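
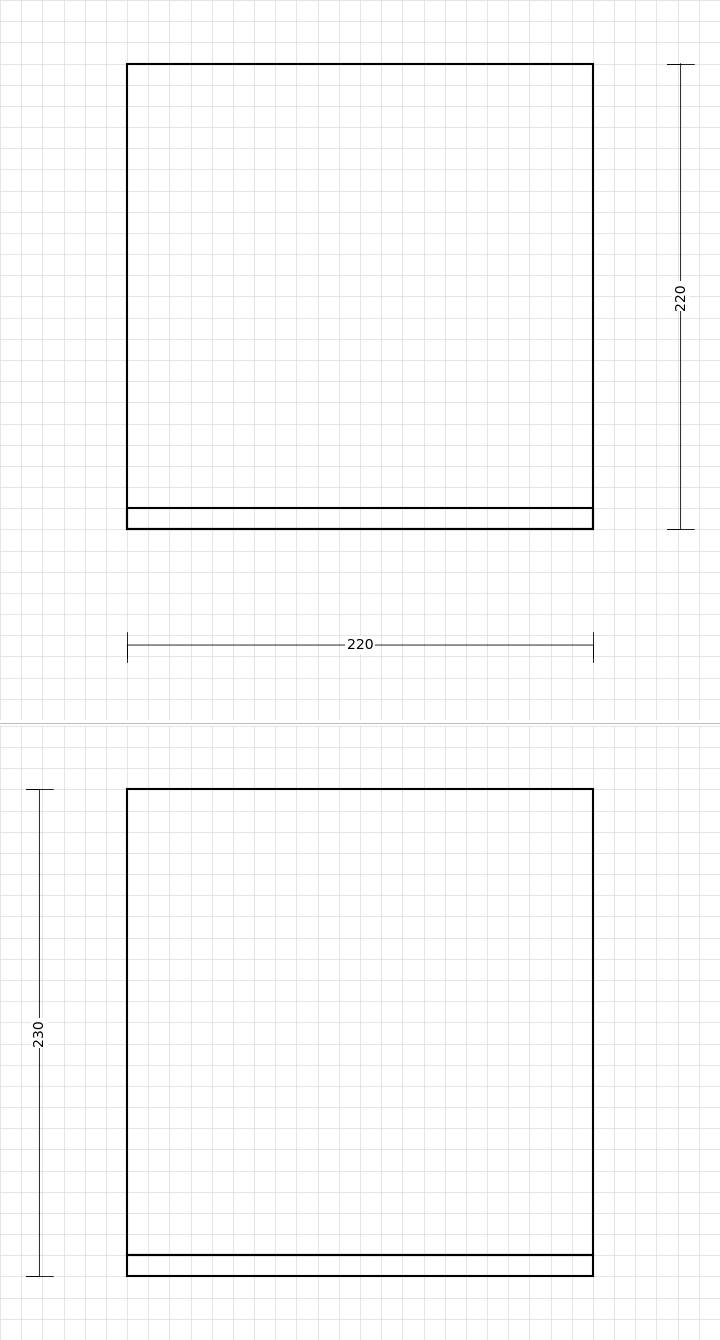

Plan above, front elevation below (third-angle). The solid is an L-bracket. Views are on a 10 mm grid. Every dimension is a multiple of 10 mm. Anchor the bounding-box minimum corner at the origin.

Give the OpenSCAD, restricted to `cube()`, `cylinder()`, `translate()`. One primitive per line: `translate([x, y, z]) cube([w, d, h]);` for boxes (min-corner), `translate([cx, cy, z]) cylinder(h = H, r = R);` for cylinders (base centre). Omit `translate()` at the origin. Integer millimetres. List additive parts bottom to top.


cube([220, 220, 10]);
translate([0, 0, 10]) cube([220, 10, 220]);


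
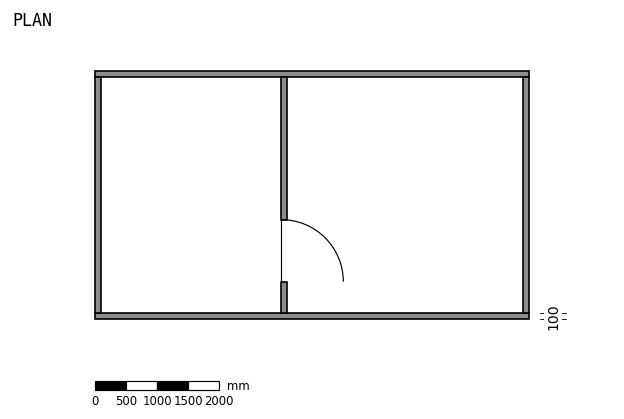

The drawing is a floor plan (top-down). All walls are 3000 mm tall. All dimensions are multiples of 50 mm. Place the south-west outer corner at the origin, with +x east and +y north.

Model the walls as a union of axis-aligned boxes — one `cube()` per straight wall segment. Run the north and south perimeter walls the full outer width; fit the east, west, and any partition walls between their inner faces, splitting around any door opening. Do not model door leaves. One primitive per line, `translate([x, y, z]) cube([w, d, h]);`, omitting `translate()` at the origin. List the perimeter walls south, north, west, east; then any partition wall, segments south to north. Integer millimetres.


cube([7000, 100, 3000]);
translate([0, 3900, 0]) cube([7000, 100, 3000]);
translate([0, 100, 0]) cube([100, 3800, 3000]);
translate([6900, 100, 0]) cube([100, 3800, 3000]);
translate([3000, 100, 0]) cube([100, 500, 3000]);
translate([3000, 1600, 0]) cube([100, 2300, 3000]);


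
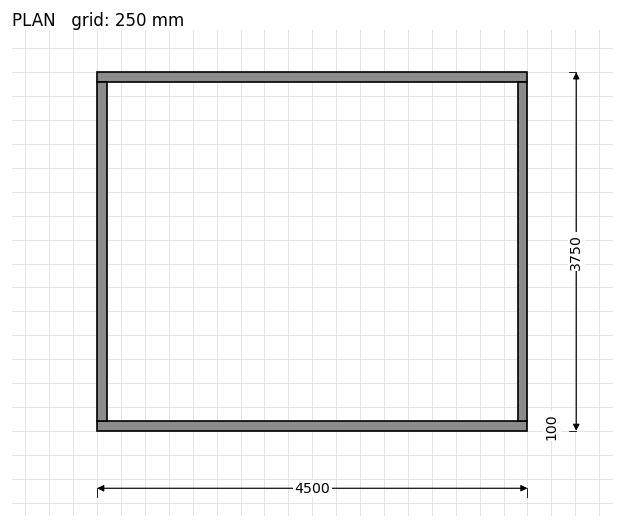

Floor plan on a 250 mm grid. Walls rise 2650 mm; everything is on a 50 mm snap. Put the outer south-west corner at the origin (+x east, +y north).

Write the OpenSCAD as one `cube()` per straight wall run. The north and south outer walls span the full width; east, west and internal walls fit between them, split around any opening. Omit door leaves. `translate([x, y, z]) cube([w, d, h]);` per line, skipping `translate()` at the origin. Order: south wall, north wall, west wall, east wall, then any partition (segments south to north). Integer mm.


cube([4500, 100, 2650]);
translate([0, 3650, 0]) cube([4500, 100, 2650]);
translate([0, 100, 0]) cube([100, 3550, 2650]);
translate([4400, 100, 0]) cube([100, 3550, 2650]);


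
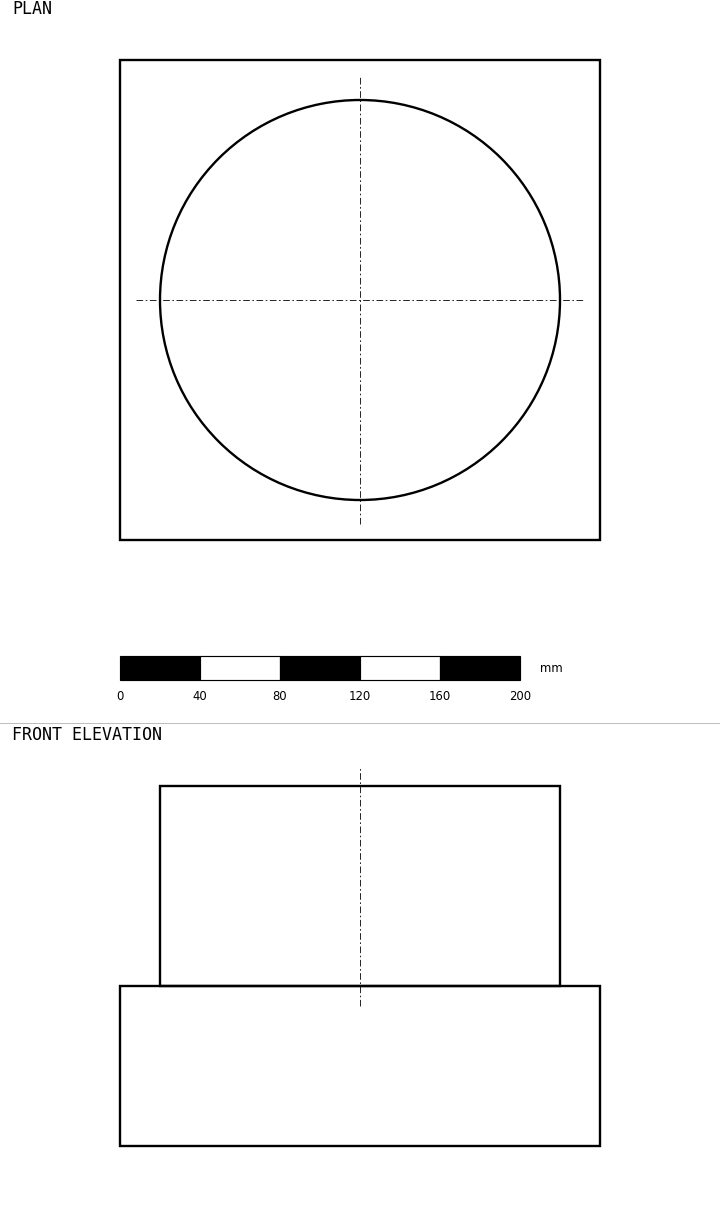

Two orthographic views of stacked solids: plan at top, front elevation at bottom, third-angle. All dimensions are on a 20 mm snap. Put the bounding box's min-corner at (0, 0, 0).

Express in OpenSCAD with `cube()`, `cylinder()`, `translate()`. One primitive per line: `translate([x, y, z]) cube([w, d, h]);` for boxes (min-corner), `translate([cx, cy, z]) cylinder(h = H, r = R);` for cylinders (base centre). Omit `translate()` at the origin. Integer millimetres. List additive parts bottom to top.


cube([240, 240, 80]);
translate([120, 120, 80]) cylinder(h = 100, r = 100);


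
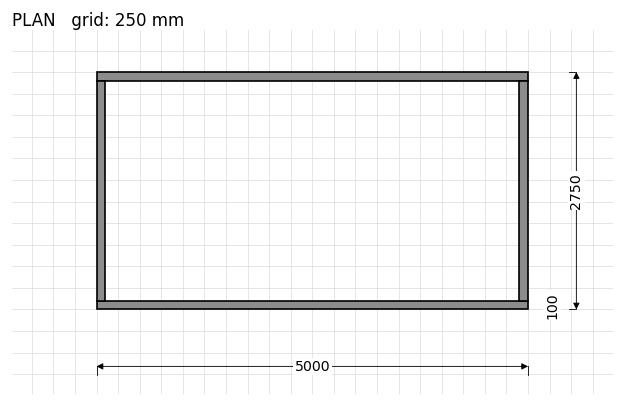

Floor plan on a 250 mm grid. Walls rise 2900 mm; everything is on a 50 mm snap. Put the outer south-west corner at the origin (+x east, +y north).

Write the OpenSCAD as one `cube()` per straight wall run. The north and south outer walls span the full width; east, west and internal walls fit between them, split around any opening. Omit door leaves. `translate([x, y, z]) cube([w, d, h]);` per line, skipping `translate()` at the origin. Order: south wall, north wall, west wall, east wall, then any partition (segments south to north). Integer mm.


cube([5000, 100, 2900]);
translate([0, 2650, 0]) cube([5000, 100, 2900]);
translate([0, 100, 0]) cube([100, 2550, 2900]);
translate([4900, 100, 0]) cube([100, 2550, 2900]);


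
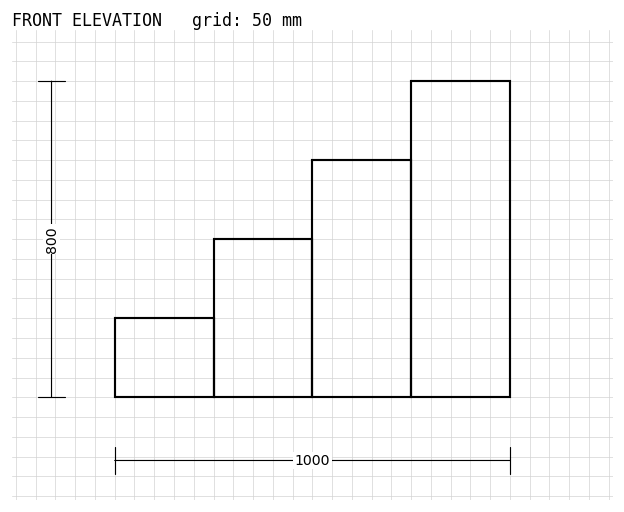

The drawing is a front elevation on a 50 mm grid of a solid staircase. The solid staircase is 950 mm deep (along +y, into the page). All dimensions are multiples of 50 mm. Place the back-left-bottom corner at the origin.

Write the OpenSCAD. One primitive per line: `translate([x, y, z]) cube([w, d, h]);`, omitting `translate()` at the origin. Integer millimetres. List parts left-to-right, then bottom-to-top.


cube([250, 950, 200]);
translate([250, 0, 0]) cube([250, 950, 400]);
translate([500, 0, 0]) cube([250, 950, 600]);
translate([750, 0, 0]) cube([250, 950, 800]);


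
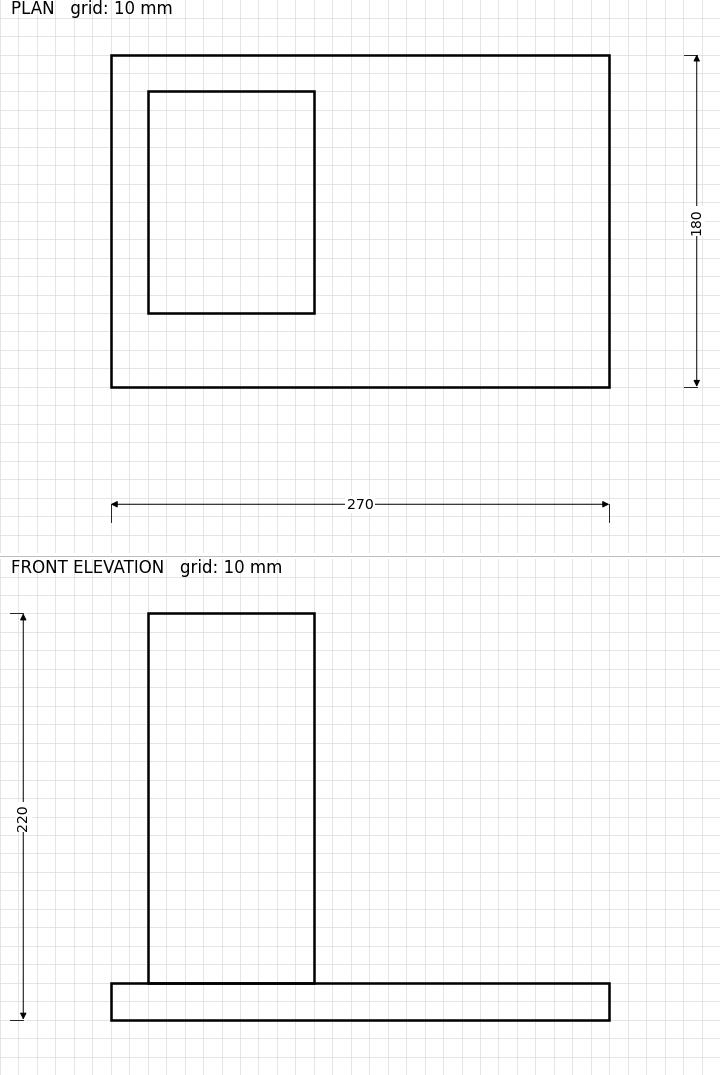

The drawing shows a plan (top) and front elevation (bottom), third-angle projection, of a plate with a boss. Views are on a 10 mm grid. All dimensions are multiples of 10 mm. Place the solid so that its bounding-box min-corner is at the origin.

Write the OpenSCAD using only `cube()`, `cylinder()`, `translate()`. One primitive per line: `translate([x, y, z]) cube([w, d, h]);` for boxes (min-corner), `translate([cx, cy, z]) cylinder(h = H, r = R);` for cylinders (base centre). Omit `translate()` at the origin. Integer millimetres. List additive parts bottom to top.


cube([270, 180, 20]);
translate([20, 40, 20]) cube([90, 120, 200]);


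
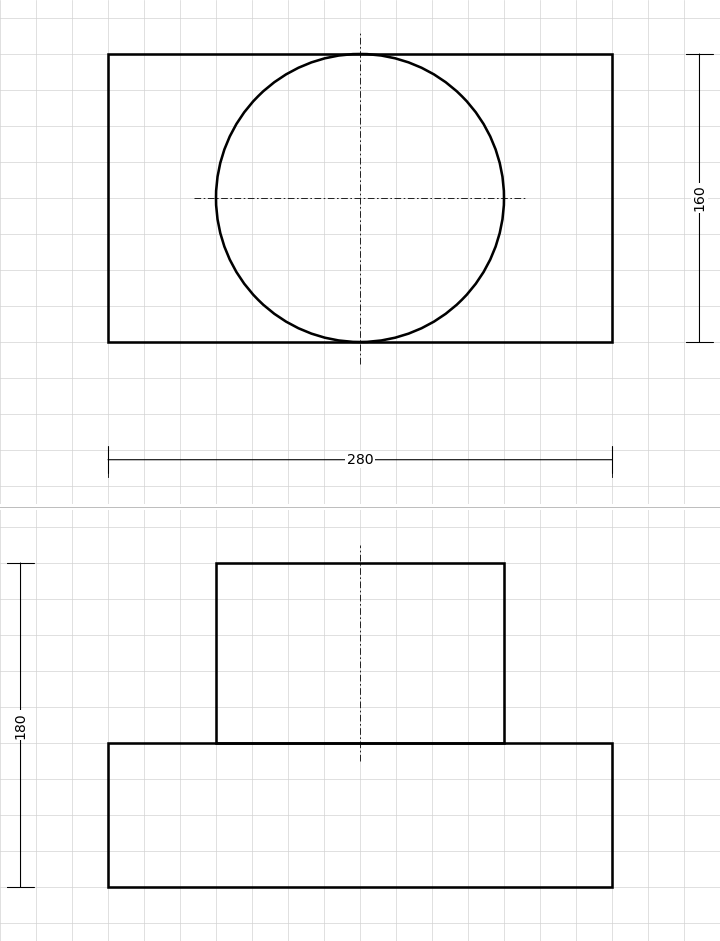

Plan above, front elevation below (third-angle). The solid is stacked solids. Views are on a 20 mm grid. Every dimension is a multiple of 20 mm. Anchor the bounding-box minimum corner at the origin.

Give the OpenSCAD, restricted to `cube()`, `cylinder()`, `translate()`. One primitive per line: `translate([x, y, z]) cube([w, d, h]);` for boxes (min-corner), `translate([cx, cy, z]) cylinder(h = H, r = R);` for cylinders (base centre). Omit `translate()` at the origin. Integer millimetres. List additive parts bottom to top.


cube([280, 160, 80]);
translate([140, 80, 80]) cylinder(h = 100, r = 80);


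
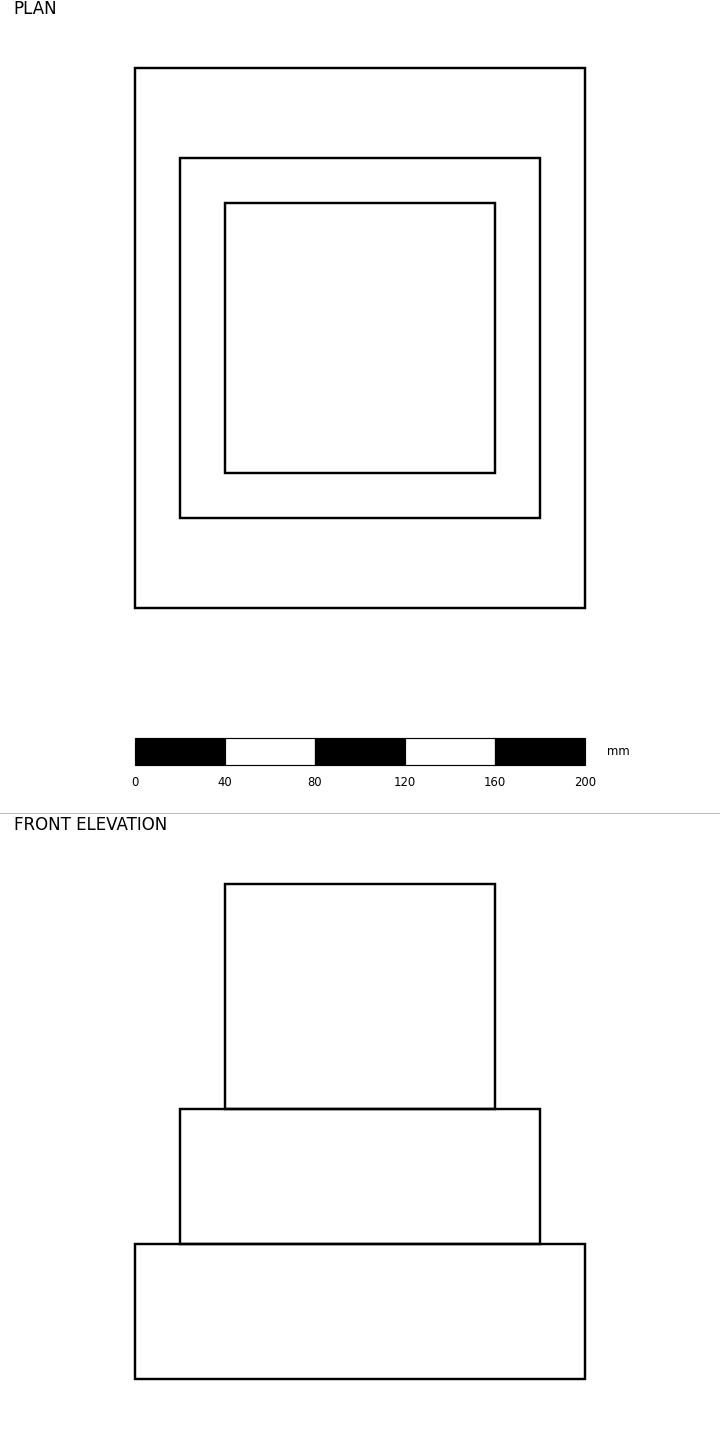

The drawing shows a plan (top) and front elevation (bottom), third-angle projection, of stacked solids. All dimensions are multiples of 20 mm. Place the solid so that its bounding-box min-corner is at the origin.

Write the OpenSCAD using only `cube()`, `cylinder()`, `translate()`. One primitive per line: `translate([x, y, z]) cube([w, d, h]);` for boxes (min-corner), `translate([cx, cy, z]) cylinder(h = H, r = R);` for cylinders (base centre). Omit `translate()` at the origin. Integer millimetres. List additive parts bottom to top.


cube([200, 240, 60]);
translate([20, 40, 60]) cube([160, 160, 60]);
translate([40, 60, 120]) cube([120, 120, 100]);


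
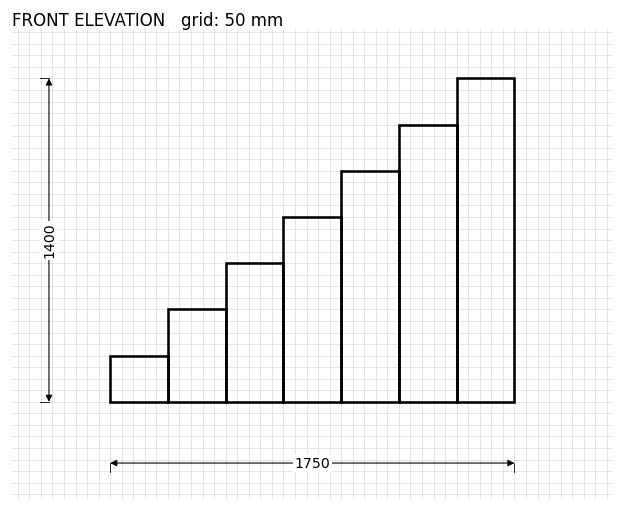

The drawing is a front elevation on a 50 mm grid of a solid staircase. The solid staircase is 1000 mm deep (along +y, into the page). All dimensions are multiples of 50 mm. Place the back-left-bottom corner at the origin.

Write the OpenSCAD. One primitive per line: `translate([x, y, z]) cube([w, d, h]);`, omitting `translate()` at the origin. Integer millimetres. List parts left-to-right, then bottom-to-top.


cube([250, 1000, 200]);
translate([250, 0, 0]) cube([250, 1000, 400]);
translate([500, 0, 0]) cube([250, 1000, 600]);
translate([750, 0, 0]) cube([250, 1000, 800]);
translate([1000, 0, 0]) cube([250, 1000, 1000]);
translate([1250, 0, 0]) cube([250, 1000, 1200]);
translate([1500, 0, 0]) cube([250, 1000, 1400]);


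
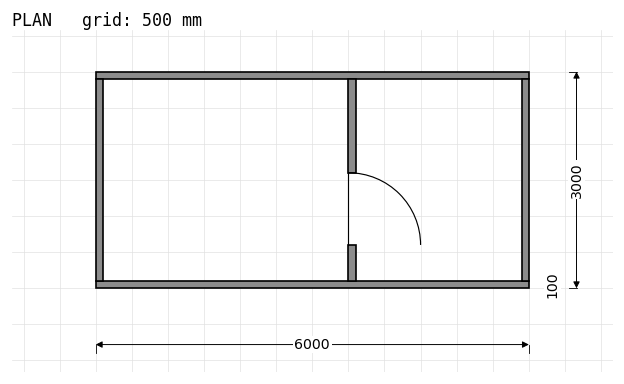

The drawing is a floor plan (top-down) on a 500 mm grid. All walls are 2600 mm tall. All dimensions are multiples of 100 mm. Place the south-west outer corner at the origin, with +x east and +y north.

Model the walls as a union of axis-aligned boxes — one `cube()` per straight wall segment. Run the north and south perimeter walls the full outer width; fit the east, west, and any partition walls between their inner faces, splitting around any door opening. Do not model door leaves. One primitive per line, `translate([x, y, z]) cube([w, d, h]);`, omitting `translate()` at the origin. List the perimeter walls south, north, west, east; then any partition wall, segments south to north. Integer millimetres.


cube([6000, 100, 2600]);
translate([0, 2900, 0]) cube([6000, 100, 2600]);
translate([0, 100, 0]) cube([100, 2800, 2600]);
translate([5900, 100, 0]) cube([100, 2800, 2600]);
translate([3500, 100, 0]) cube([100, 500, 2600]);
translate([3500, 1600, 0]) cube([100, 1300, 2600]);


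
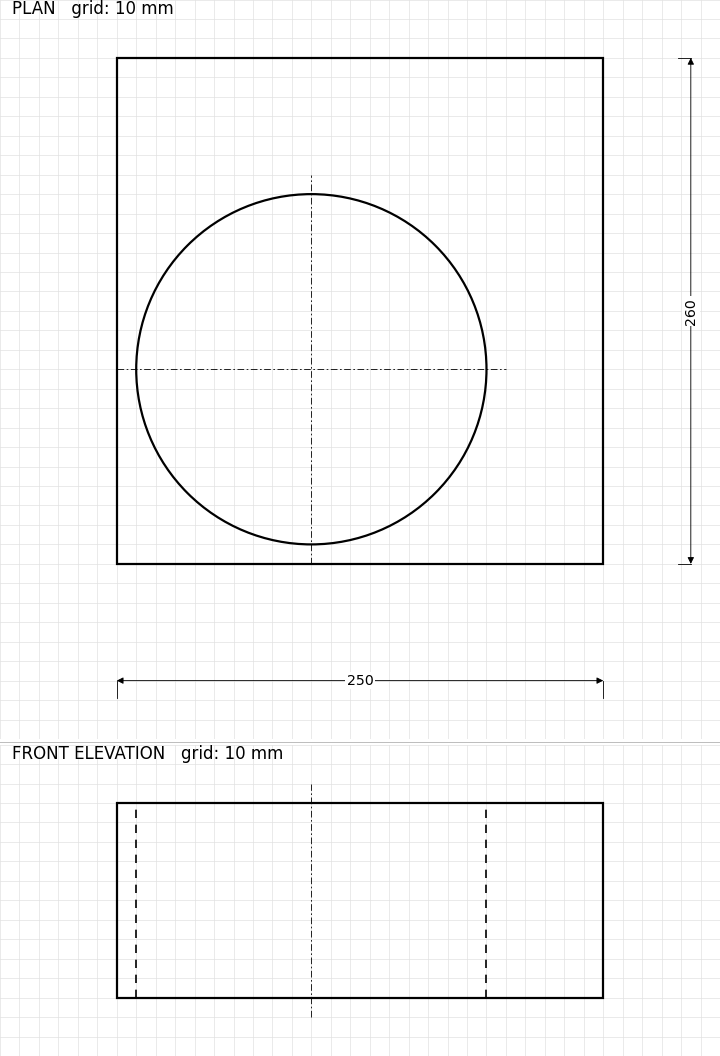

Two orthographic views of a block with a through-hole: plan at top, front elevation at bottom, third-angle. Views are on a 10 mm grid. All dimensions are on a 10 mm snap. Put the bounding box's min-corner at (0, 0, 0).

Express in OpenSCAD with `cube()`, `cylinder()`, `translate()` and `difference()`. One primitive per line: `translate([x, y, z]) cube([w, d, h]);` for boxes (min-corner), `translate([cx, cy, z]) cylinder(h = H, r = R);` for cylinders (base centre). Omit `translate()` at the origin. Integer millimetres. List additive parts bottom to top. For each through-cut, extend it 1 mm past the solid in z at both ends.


difference() {
  cube([250, 260, 100]);
  translate([100, 100, -1]) cylinder(h = 102, r = 90);
}


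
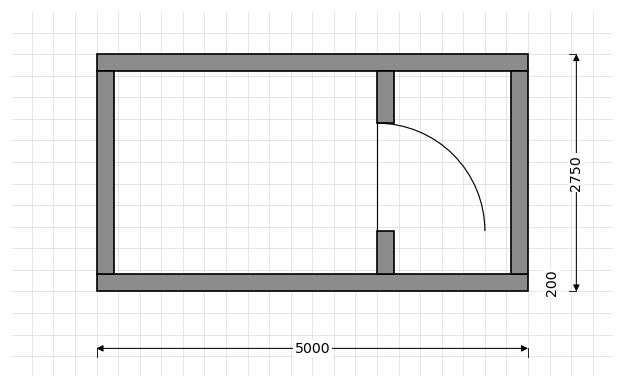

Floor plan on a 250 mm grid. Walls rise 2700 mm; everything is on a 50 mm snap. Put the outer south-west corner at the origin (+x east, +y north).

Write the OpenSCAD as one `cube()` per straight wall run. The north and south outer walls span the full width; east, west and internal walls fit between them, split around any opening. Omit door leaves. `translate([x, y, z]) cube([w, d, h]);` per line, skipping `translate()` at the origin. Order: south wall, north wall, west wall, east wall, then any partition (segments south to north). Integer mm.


cube([5000, 200, 2700]);
translate([0, 2550, 0]) cube([5000, 200, 2700]);
translate([0, 200, 0]) cube([200, 2350, 2700]);
translate([4800, 200, 0]) cube([200, 2350, 2700]);
translate([3250, 200, 0]) cube([200, 500, 2700]);
translate([3250, 1950, 0]) cube([200, 600, 2700]);


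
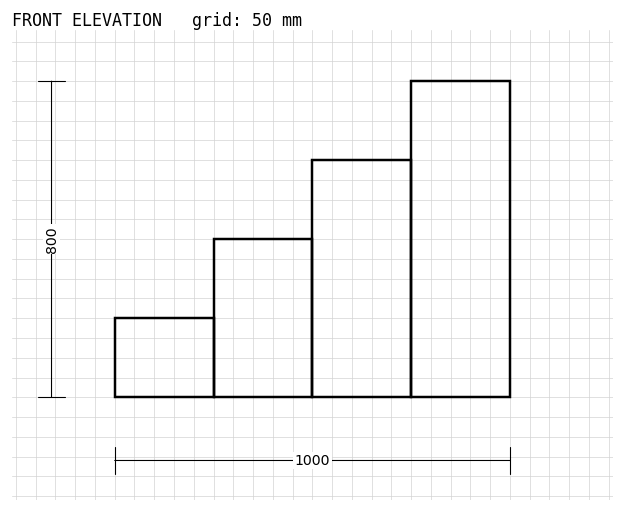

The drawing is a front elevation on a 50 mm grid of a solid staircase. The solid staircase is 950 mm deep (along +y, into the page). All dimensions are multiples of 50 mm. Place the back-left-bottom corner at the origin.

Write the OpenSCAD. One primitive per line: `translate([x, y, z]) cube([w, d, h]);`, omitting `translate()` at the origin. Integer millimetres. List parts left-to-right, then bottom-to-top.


cube([250, 950, 200]);
translate([250, 0, 0]) cube([250, 950, 400]);
translate([500, 0, 0]) cube([250, 950, 600]);
translate([750, 0, 0]) cube([250, 950, 800]);


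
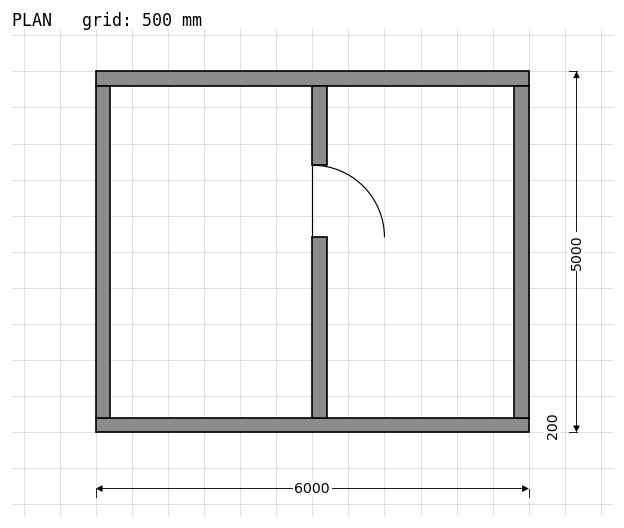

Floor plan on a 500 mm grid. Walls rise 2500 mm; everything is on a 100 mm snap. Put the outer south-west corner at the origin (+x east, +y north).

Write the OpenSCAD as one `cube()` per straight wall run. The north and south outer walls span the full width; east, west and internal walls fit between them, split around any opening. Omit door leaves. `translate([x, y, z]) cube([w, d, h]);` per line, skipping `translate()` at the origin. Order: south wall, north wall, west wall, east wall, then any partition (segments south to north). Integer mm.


cube([6000, 200, 2500]);
translate([0, 4800, 0]) cube([6000, 200, 2500]);
translate([0, 200, 0]) cube([200, 4600, 2500]);
translate([5800, 200, 0]) cube([200, 4600, 2500]);
translate([3000, 200, 0]) cube([200, 2500, 2500]);
translate([3000, 3700, 0]) cube([200, 1100, 2500]);


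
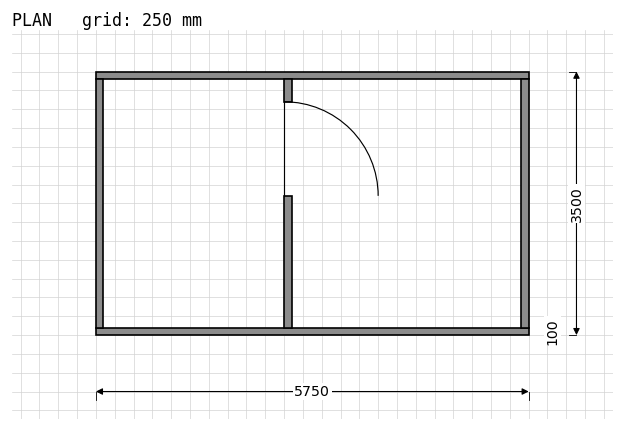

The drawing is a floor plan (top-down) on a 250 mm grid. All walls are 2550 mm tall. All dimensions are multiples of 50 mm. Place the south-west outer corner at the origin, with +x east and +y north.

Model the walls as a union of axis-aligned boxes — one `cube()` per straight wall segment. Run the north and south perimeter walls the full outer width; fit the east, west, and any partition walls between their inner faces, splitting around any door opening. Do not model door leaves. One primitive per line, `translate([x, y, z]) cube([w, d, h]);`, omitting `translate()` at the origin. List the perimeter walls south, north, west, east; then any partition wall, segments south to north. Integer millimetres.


cube([5750, 100, 2550]);
translate([0, 3400, 0]) cube([5750, 100, 2550]);
translate([0, 100, 0]) cube([100, 3300, 2550]);
translate([5650, 100, 0]) cube([100, 3300, 2550]);
translate([2500, 100, 0]) cube([100, 1750, 2550]);
translate([2500, 3100, 0]) cube([100, 300, 2550]);


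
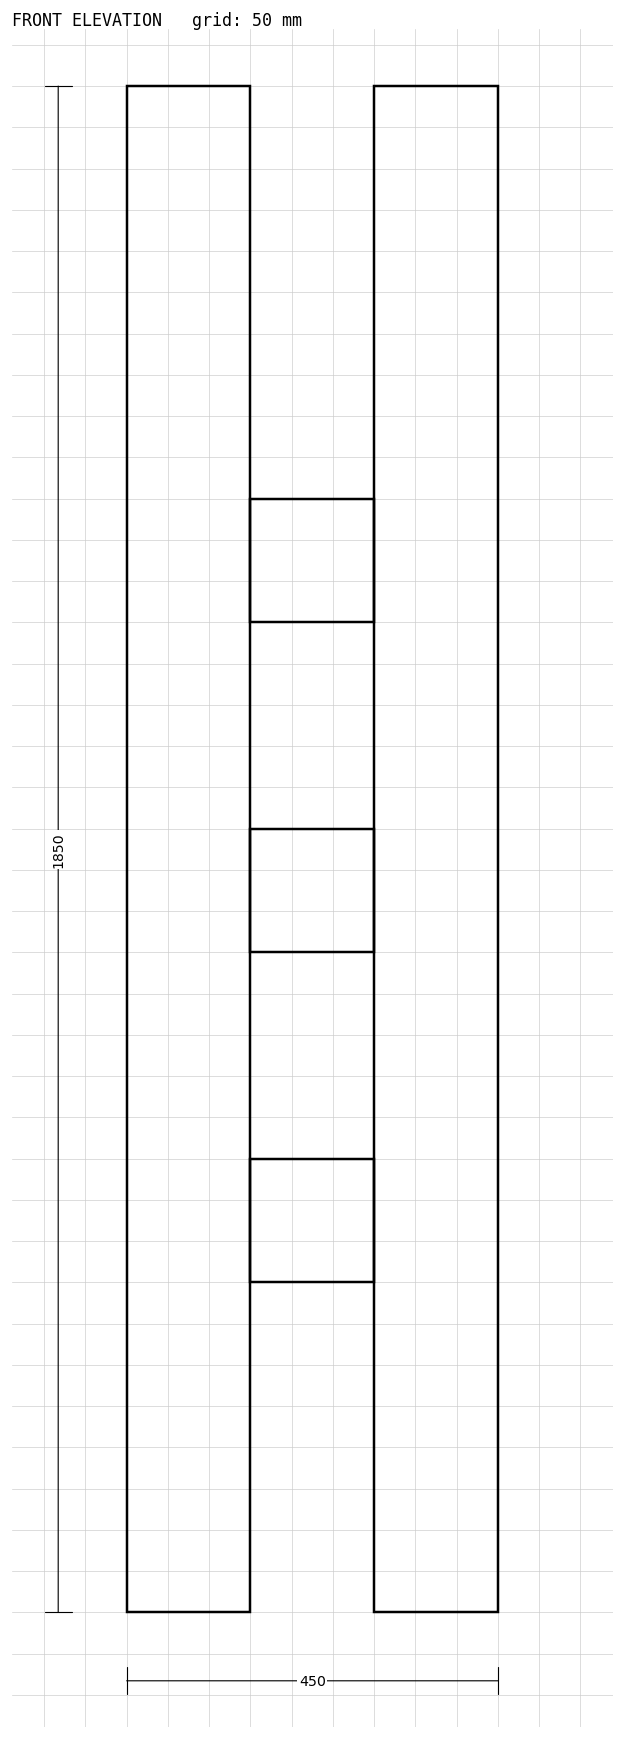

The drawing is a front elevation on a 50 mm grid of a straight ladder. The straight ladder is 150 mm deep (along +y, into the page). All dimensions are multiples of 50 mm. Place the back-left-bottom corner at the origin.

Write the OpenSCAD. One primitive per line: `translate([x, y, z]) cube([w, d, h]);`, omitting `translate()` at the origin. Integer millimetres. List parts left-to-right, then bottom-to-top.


cube([150, 150, 1850]);
translate([150, 0, 400]) cube([150, 150, 150]);
translate([150, 0, 800]) cube([150, 150, 150]);
translate([150, 0, 1200]) cube([150, 150, 150]);
translate([300, 0, 0]) cube([150, 150, 1850]);


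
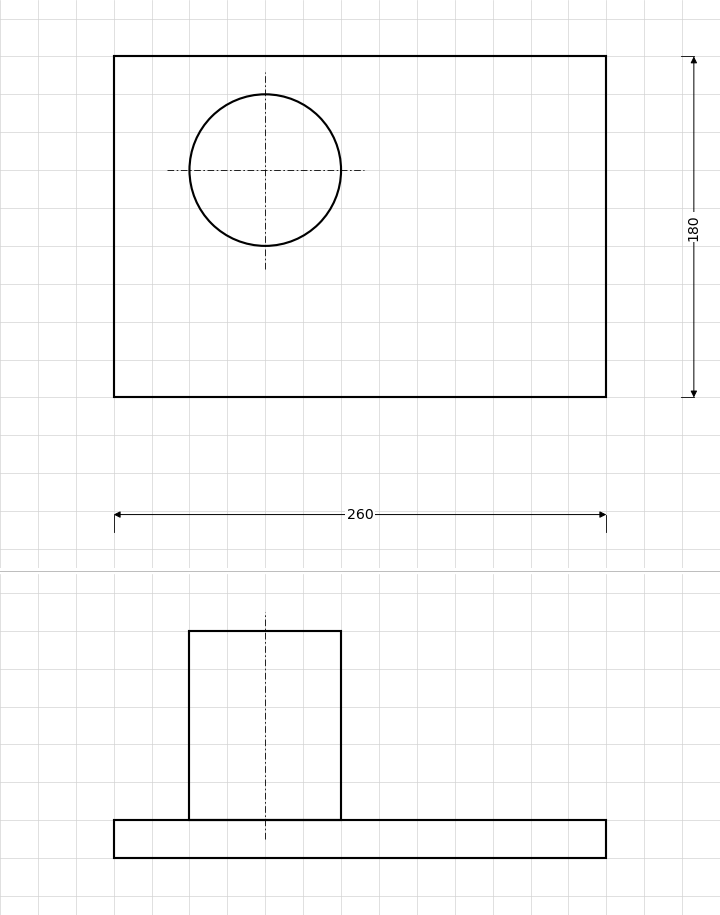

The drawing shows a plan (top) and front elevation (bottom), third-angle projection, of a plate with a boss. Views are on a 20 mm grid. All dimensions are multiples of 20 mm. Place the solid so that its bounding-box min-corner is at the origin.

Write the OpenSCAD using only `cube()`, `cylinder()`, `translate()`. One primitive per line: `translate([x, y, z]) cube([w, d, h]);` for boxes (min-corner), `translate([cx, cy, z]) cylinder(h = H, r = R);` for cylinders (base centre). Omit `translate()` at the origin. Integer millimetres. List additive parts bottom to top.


cube([260, 180, 20]);
translate([80, 120, 20]) cylinder(h = 100, r = 40);


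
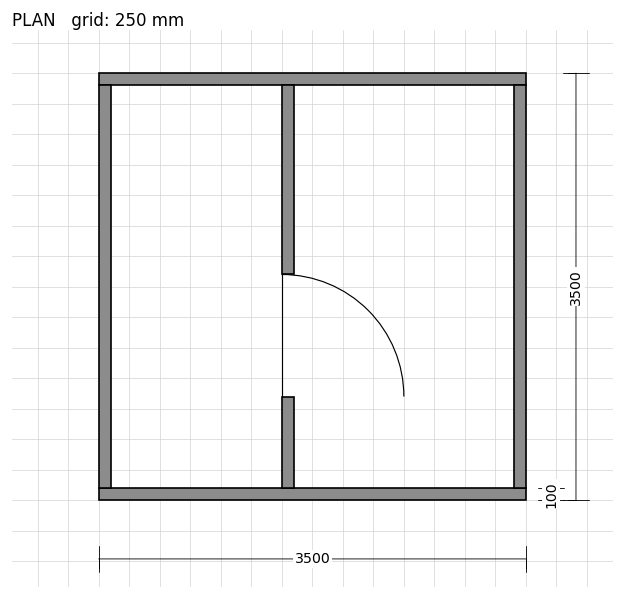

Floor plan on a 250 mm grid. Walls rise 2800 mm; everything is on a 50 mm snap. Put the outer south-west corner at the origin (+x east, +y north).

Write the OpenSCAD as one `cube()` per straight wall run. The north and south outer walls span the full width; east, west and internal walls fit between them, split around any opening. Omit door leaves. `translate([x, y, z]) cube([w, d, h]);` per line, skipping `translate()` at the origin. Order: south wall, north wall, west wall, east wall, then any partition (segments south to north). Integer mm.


cube([3500, 100, 2800]);
translate([0, 3400, 0]) cube([3500, 100, 2800]);
translate([0, 100, 0]) cube([100, 3300, 2800]);
translate([3400, 100, 0]) cube([100, 3300, 2800]);
translate([1500, 100, 0]) cube([100, 750, 2800]);
translate([1500, 1850, 0]) cube([100, 1550, 2800]);


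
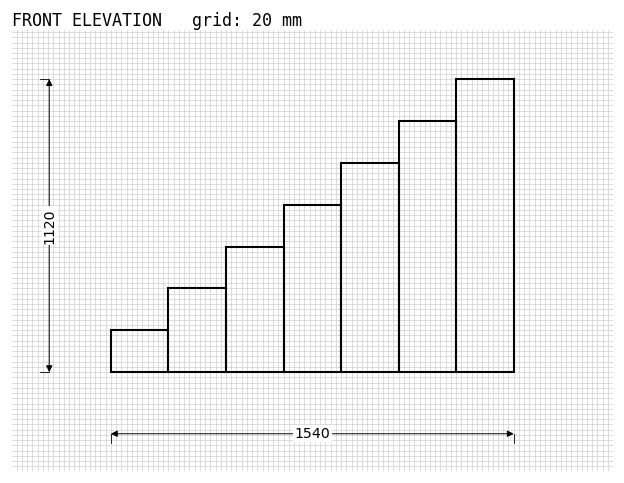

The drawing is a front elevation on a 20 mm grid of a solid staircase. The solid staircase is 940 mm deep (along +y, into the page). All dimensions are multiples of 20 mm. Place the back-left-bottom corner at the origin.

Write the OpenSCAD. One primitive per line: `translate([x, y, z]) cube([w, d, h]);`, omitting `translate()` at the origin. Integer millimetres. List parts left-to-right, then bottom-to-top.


cube([220, 940, 160]);
translate([220, 0, 0]) cube([220, 940, 320]);
translate([440, 0, 0]) cube([220, 940, 480]);
translate([660, 0, 0]) cube([220, 940, 640]);
translate([880, 0, 0]) cube([220, 940, 800]);
translate([1100, 0, 0]) cube([220, 940, 960]);
translate([1320, 0, 0]) cube([220, 940, 1120]);


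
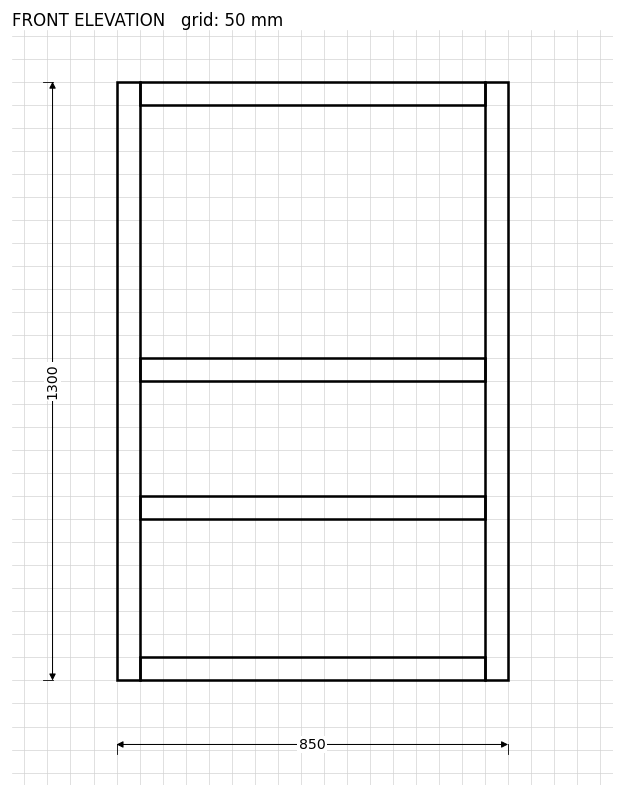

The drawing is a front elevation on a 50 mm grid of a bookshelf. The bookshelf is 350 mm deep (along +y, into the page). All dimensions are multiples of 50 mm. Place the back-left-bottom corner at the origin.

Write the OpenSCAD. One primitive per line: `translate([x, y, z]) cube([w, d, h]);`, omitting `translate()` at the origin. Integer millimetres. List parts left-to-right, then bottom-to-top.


cube([50, 350, 1300]);
translate([50, 0, 0]) cube([750, 350, 50]);
translate([50, 0, 350]) cube([750, 350, 50]);
translate([50, 0, 650]) cube([750, 350, 50]);
translate([50, 0, 1250]) cube([750, 350, 50]);
translate([800, 0, 0]) cube([50, 350, 1300]);


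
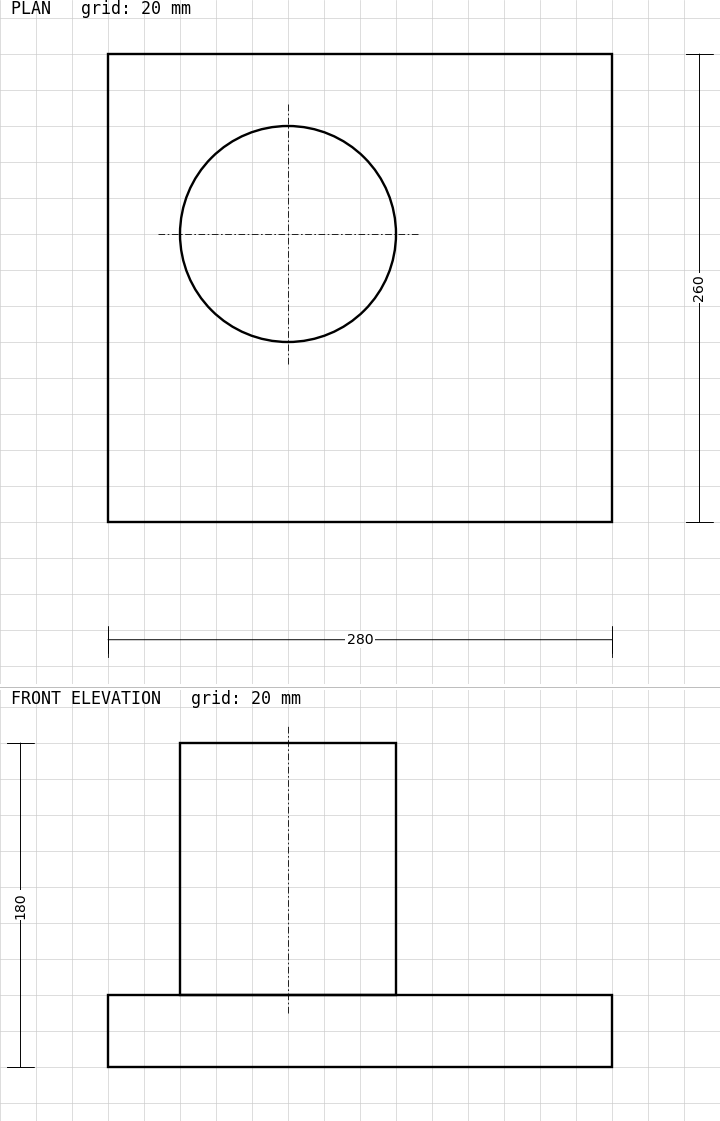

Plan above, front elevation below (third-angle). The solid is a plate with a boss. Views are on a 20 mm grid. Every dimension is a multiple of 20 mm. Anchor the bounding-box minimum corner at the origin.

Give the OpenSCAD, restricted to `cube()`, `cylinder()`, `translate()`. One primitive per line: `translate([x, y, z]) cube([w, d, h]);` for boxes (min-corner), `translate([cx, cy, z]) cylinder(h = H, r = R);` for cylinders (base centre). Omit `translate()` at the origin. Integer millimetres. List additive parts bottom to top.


cube([280, 260, 40]);
translate([100, 160, 40]) cylinder(h = 140, r = 60);


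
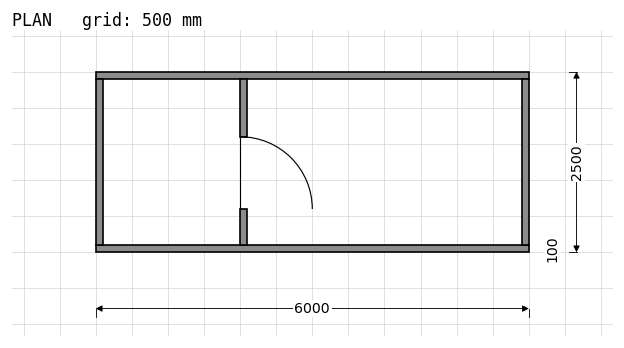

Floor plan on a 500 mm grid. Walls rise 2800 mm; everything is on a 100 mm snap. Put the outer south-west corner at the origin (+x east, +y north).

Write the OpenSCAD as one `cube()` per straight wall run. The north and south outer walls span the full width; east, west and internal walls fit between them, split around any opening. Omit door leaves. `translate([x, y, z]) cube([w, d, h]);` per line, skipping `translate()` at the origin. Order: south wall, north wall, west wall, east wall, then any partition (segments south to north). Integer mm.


cube([6000, 100, 2800]);
translate([0, 2400, 0]) cube([6000, 100, 2800]);
translate([0, 100, 0]) cube([100, 2300, 2800]);
translate([5900, 100, 0]) cube([100, 2300, 2800]);
translate([2000, 100, 0]) cube([100, 500, 2800]);
translate([2000, 1600, 0]) cube([100, 800, 2800]);


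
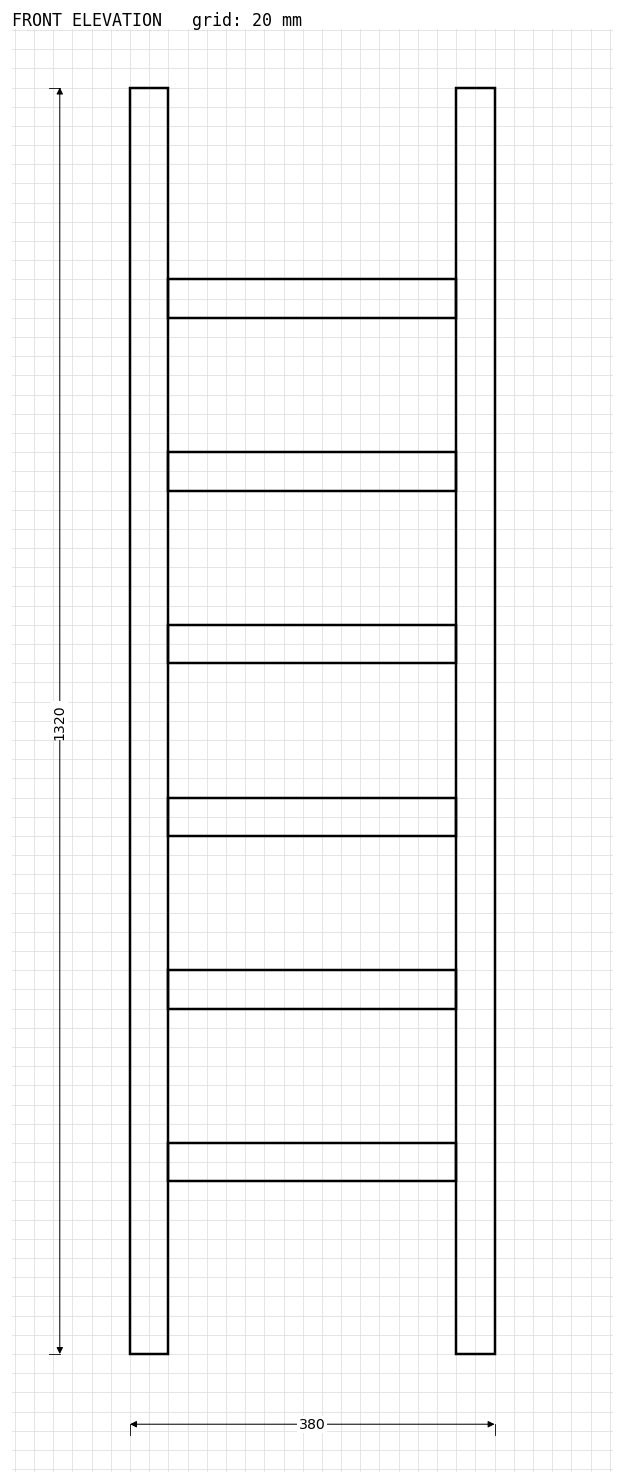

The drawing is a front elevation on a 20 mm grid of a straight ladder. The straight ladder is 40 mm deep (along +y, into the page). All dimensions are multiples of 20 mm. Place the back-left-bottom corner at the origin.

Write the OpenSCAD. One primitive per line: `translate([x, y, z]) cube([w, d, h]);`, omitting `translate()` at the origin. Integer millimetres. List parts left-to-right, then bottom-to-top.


cube([40, 40, 1320]);
translate([40, 0, 180]) cube([300, 40, 40]);
translate([40, 0, 360]) cube([300, 40, 40]);
translate([40, 0, 540]) cube([300, 40, 40]);
translate([40, 0, 720]) cube([300, 40, 40]);
translate([40, 0, 900]) cube([300, 40, 40]);
translate([40, 0, 1080]) cube([300, 40, 40]);
translate([340, 0, 0]) cube([40, 40, 1320]);


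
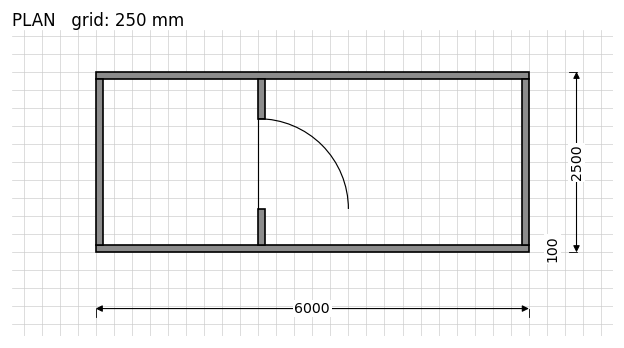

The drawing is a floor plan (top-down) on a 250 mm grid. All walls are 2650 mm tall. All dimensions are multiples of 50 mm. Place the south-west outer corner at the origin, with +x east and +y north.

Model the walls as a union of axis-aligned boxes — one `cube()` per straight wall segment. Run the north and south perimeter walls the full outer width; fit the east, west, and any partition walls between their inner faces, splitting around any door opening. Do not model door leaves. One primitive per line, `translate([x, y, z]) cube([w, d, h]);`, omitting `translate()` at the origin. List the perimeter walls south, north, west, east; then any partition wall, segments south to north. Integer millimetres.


cube([6000, 100, 2650]);
translate([0, 2400, 0]) cube([6000, 100, 2650]);
translate([0, 100, 0]) cube([100, 2300, 2650]);
translate([5900, 100, 0]) cube([100, 2300, 2650]);
translate([2250, 100, 0]) cube([100, 500, 2650]);
translate([2250, 1850, 0]) cube([100, 550, 2650]);


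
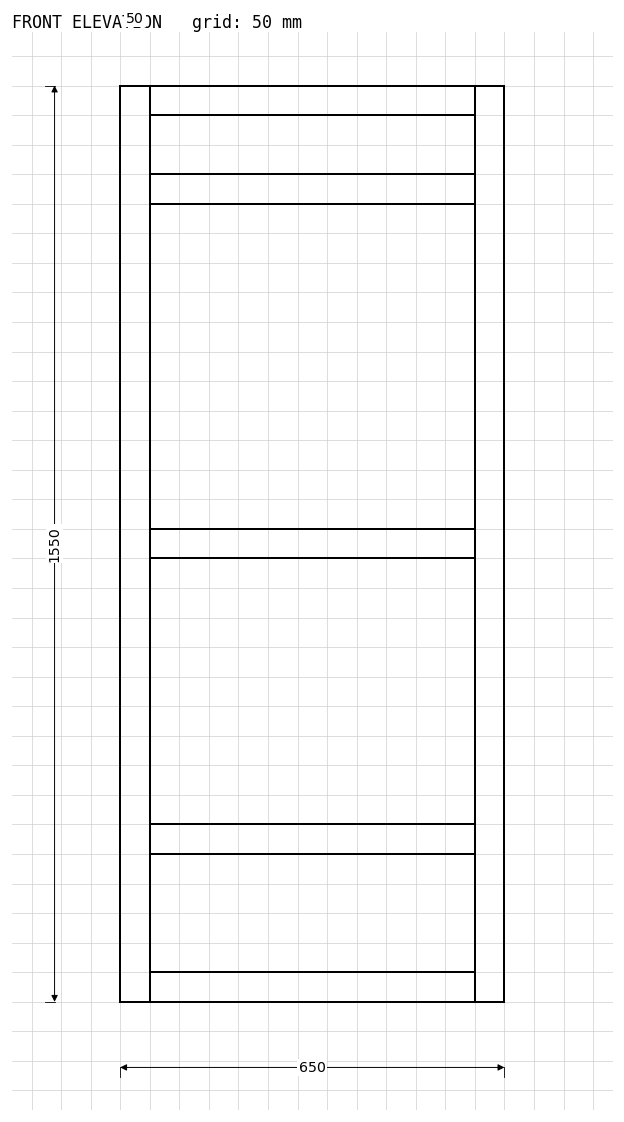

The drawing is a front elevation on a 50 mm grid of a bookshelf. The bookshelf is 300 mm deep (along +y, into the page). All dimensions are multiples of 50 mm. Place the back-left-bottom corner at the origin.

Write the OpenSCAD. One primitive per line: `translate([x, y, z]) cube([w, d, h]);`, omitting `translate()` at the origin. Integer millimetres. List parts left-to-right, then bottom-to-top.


cube([50, 300, 1550]);
translate([50, 0, 0]) cube([550, 300, 50]);
translate([50, 0, 250]) cube([550, 300, 50]);
translate([50, 0, 750]) cube([550, 300, 50]);
translate([50, 0, 1350]) cube([550, 300, 50]);
translate([50, 0, 1500]) cube([550, 300, 50]);
translate([600, 0, 0]) cube([50, 300, 1550]);


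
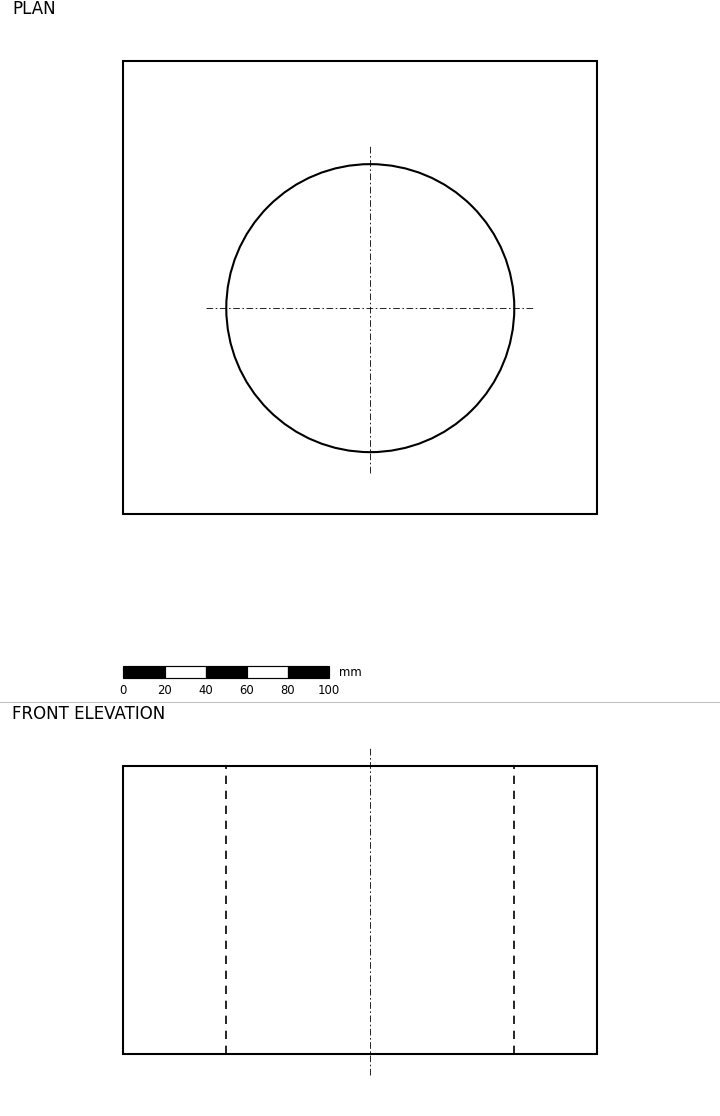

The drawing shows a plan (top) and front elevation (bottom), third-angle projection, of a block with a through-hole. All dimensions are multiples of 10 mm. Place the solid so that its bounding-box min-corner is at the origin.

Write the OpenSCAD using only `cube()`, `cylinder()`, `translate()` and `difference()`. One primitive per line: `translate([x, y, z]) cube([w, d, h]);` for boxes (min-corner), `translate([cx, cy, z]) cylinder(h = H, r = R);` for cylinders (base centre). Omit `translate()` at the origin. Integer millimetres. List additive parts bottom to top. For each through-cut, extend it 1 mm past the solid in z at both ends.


difference() {
  cube([230, 220, 140]);
  translate([120, 100, -1]) cylinder(h = 142, r = 70);
}


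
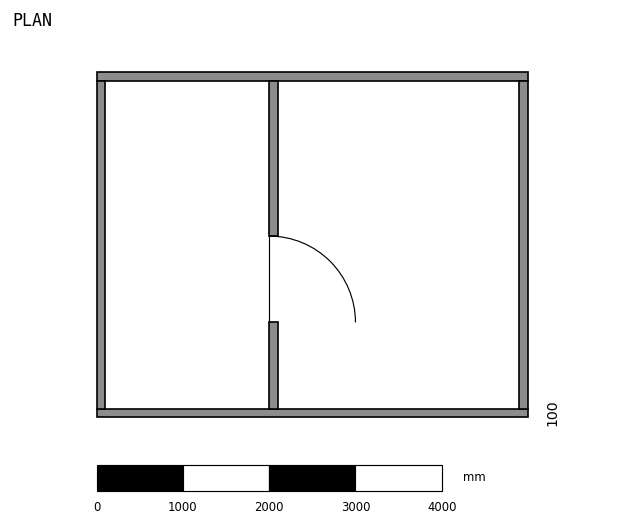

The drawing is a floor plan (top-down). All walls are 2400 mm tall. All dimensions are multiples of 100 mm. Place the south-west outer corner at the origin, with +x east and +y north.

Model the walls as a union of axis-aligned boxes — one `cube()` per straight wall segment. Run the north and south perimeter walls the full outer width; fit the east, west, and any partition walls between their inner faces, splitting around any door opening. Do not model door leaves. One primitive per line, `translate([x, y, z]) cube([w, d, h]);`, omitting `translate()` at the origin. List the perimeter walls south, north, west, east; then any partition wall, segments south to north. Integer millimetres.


cube([5000, 100, 2400]);
translate([0, 3900, 0]) cube([5000, 100, 2400]);
translate([0, 100, 0]) cube([100, 3800, 2400]);
translate([4900, 100, 0]) cube([100, 3800, 2400]);
translate([2000, 100, 0]) cube([100, 1000, 2400]);
translate([2000, 2100, 0]) cube([100, 1800, 2400]);


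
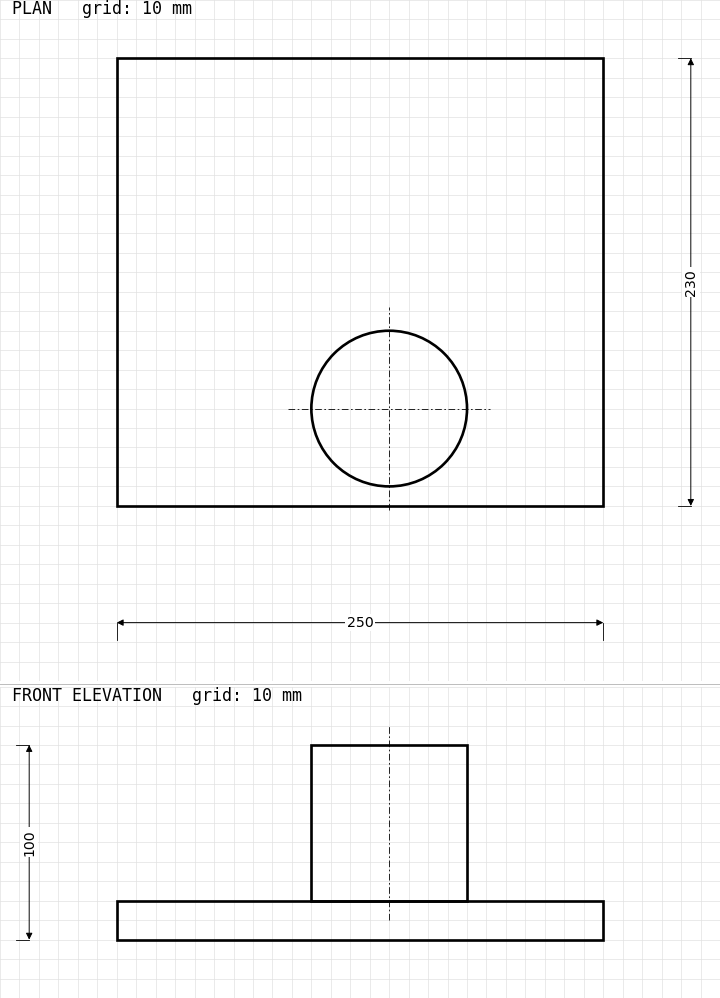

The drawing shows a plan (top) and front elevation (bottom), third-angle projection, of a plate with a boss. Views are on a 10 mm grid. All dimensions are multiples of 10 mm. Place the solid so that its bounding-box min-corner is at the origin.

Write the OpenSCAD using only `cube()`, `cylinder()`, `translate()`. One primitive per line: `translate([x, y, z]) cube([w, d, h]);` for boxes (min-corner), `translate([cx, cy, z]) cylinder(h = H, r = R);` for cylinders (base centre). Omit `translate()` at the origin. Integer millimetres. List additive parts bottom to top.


cube([250, 230, 20]);
translate([140, 50, 20]) cylinder(h = 80, r = 40);


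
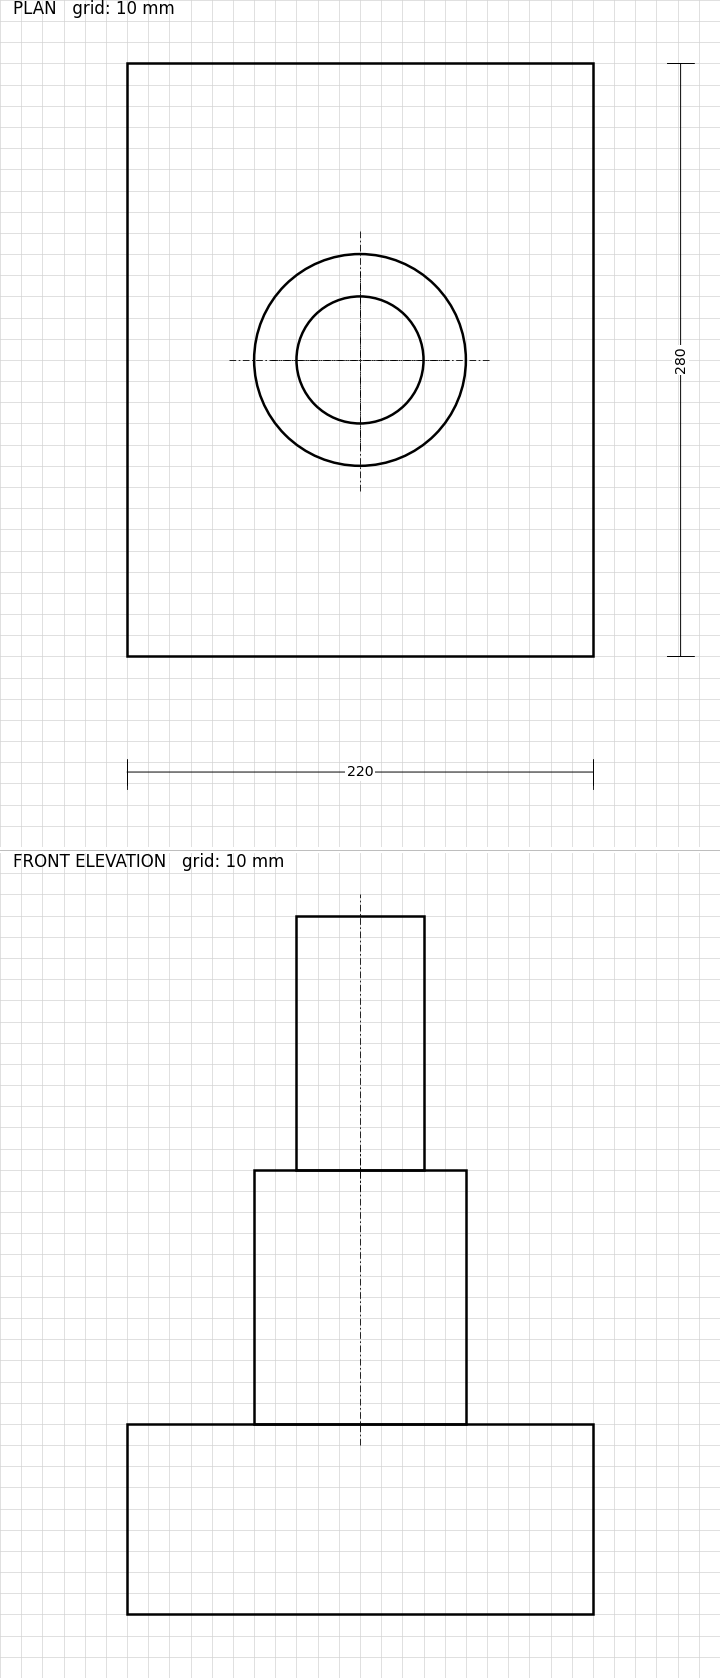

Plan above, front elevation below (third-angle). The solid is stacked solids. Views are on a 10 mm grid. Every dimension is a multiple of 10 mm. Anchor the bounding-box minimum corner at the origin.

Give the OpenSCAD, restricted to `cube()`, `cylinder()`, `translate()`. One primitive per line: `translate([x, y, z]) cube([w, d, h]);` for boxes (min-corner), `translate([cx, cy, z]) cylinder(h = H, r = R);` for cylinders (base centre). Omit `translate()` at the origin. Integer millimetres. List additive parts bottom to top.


cube([220, 280, 90]);
translate([110, 140, 90]) cylinder(h = 120, r = 50);
translate([110, 140, 210]) cylinder(h = 120, r = 30);


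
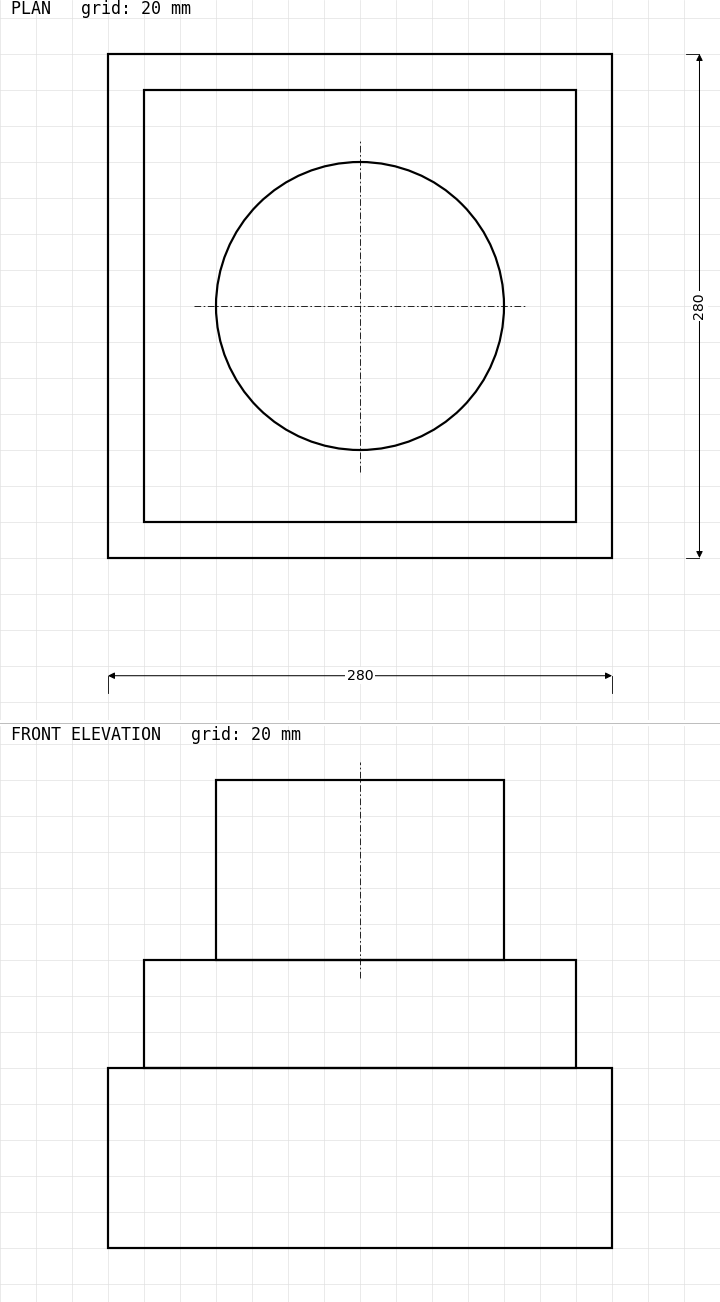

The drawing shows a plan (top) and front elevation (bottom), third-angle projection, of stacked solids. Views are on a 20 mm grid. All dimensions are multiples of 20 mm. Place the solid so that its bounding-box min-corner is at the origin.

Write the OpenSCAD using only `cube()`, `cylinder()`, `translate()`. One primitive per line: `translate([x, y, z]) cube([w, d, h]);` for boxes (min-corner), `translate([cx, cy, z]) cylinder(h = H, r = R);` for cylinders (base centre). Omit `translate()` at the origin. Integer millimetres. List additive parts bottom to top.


cube([280, 280, 100]);
translate([20, 20, 100]) cube([240, 240, 60]);
translate([140, 140, 160]) cylinder(h = 100, r = 80);


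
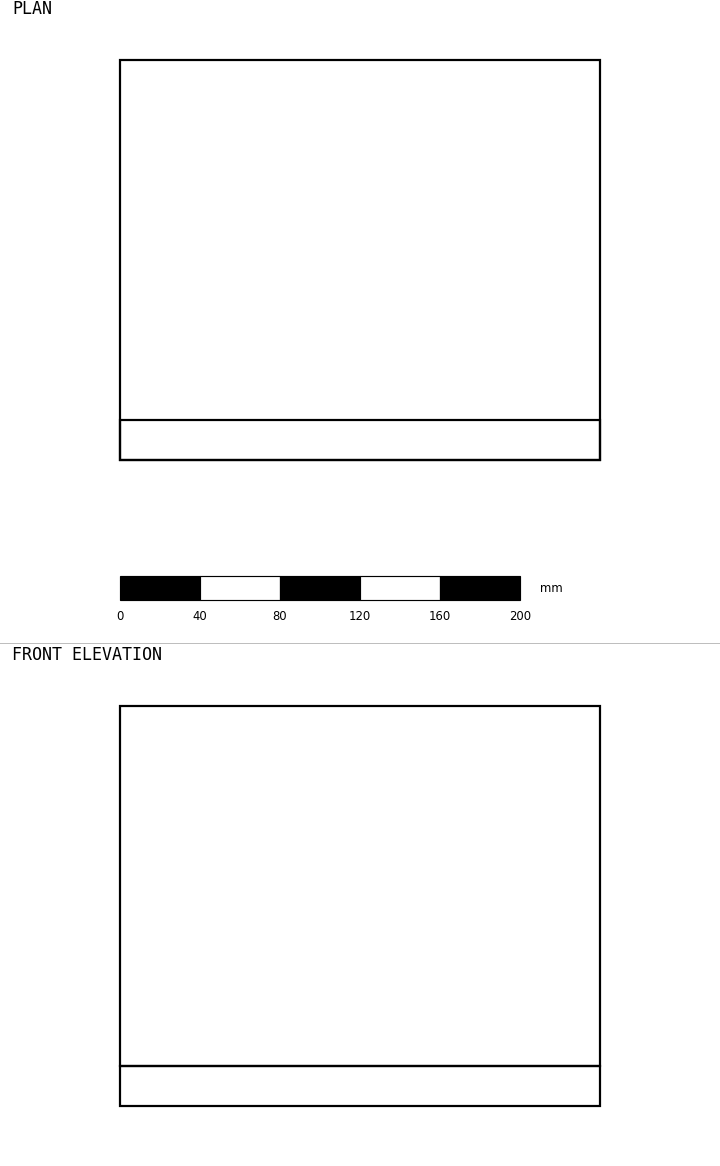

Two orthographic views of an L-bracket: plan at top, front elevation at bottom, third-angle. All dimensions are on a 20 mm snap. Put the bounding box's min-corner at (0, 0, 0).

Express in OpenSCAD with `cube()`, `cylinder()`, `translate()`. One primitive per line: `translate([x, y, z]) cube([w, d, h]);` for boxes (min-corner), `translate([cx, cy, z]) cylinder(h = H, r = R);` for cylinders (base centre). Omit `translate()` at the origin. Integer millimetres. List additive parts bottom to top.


cube([240, 200, 20]);
translate([0, 0, 20]) cube([240, 20, 180]);


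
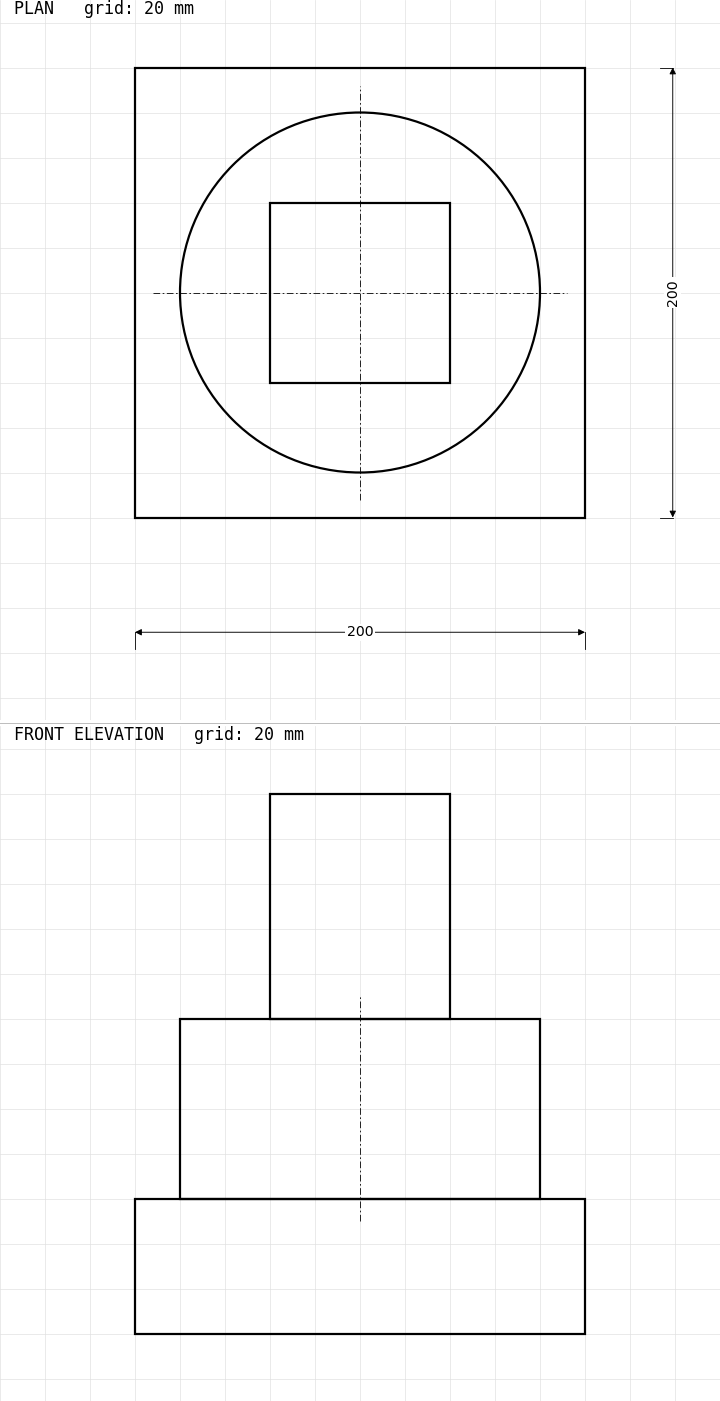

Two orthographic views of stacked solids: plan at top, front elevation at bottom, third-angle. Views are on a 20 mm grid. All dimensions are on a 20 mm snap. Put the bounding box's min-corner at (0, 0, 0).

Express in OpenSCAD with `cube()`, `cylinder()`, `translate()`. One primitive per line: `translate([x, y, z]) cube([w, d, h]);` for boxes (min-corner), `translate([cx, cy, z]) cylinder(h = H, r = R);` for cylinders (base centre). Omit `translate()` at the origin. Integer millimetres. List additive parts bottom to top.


cube([200, 200, 60]);
translate([100, 100, 60]) cylinder(h = 80, r = 80);
translate([60, 60, 140]) cube([80, 80, 100]);


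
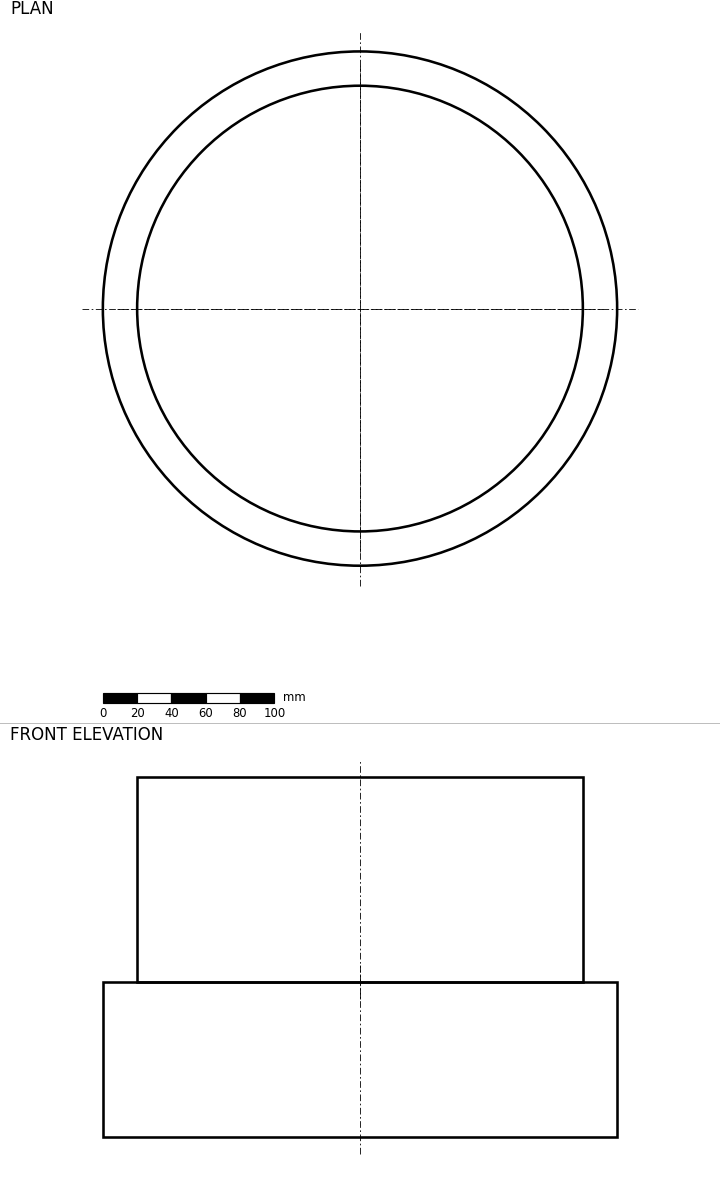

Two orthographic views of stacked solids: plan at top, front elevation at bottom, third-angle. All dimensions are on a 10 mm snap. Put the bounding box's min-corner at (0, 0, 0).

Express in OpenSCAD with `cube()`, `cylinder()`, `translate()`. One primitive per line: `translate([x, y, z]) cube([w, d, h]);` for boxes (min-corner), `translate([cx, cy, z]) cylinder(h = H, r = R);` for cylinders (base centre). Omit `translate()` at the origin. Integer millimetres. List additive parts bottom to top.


translate([150, 150, 0]) cylinder(h = 90, r = 150);
translate([150, 150, 90]) cylinder(h = 120, r = 130);


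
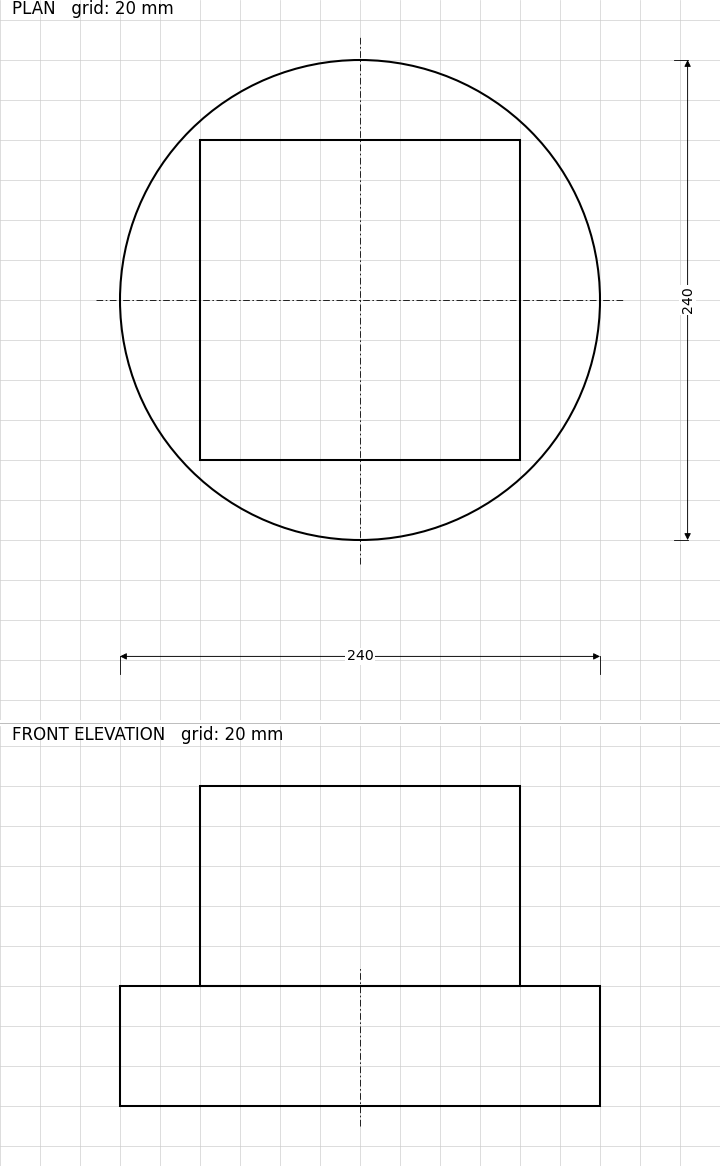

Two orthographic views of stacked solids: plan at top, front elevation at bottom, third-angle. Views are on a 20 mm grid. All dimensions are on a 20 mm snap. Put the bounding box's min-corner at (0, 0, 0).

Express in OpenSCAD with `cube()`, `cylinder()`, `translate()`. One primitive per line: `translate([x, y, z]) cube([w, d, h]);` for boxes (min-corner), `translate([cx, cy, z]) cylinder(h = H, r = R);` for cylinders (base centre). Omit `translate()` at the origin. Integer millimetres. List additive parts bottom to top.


translate([120, 120, 0]) cylinder(h = 60, r = 120);
translate([40, 40, 60]) cube([160, 160, 100]);


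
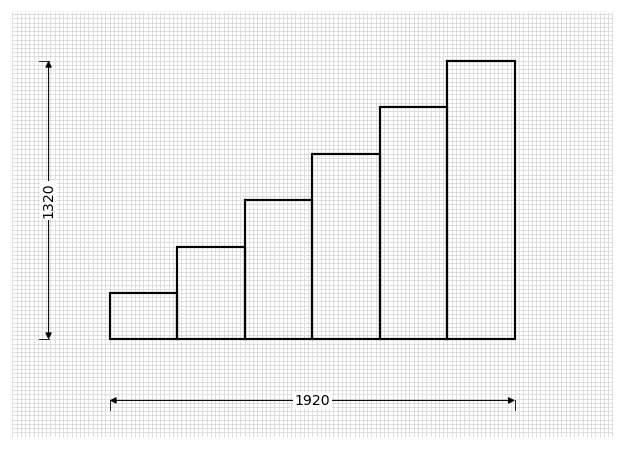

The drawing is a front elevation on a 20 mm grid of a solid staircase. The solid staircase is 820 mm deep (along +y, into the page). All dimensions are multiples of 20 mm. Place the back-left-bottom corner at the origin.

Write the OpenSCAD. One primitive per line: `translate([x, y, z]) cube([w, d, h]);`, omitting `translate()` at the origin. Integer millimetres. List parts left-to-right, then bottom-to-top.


cube([320, 820, 220]);
translate([320, 0, 0]) cube([320, 820, 440]);
translate([640, 0, 0]) cube([320, 820, 660]);
translate([960, 0, 0]) cube([320, 820, 880]);
translate([1280, 0, 0]) cube([320, 820, 1100]);
translate([1600, 0, 0]) cube([320, 820, 1320]);
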